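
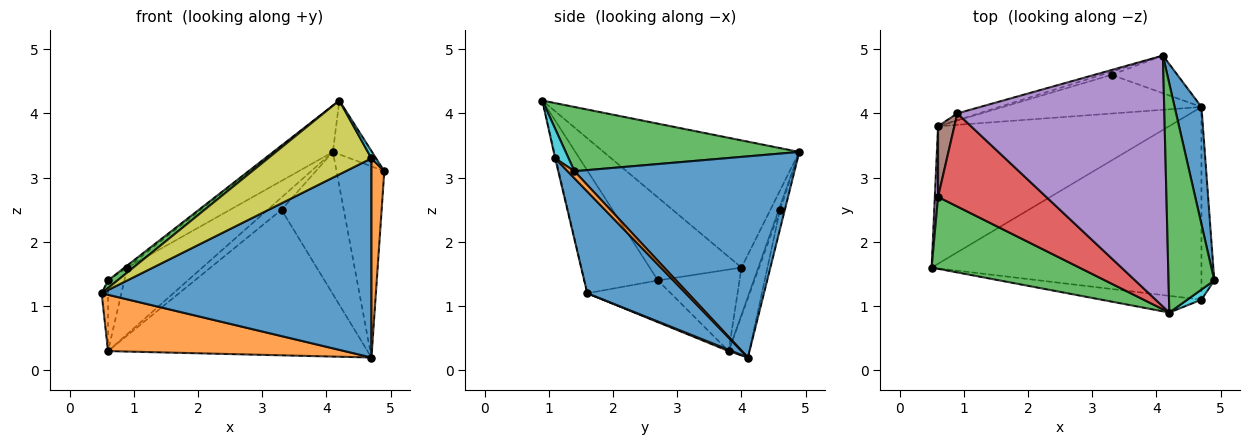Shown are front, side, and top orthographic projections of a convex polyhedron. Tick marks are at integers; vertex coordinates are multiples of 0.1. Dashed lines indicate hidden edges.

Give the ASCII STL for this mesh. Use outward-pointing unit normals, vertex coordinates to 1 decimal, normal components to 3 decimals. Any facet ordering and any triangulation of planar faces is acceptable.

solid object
 facet normal 0.969 0.210 0.129
  outer loop
   vertex 4.7 4.1 0.2
   vertex 4.1 4.9 3.4
   vertex 4.9 1.4 3.1
  endloop
 endfacet
 facet normal 0.005 -0.379 -0.925
  outer loop
   vertex 0.6 3.8 0.3
   vertex 4.7 4.1 0.2
   vertex 0.5 1.6 1.2
  endloop
 endfacet
 facet normal 0.807 0.135 0.575
  outer loop
   vertex 4.2 0.9 4.2
   vertex 4.9 1.4 3.1
   vertex 4.1 4.9 3.4
  endloop
 endfacet
 facet normal -0.217 0.971 -0.099
  outer loop
   vertex 0.9 4.0 1.6
   vertex 4.1 4.9 3.4
   vertex 0.6 3.8 0.3
  endloop
 endfacet
 facet normal -0.517 0.155 0.842
  outer loop
   vertex 0.9 4.0 1.6
   vertex 4.2 0.9 4.2
   vertex 4.1 4.9 3.4
  endloop
 endfacet
 facet normal -0.075 0.964 -0.255
  outer loop
   vertex 3.3 4.6 2.5
   vertex 4.1 4.9 3.4
   vertex 4.7 4.1 0.2
  endloop
 endfacet
 facet normal -0.086 0.966 -0.245
  outer loop
   vertex 3.3 4.6 2.5
   vertex 0.6 3.8 0.3
   vertex 4.1 4.9 3.4
  endloop
 endfacet
 facet normal -0.077 0.964 -0.256
  outer loop
   vertex 3.3 4.6 2.5
   vertex 4.7 4.1 0.2
   vertex 0.6 3.8 0.3
  endloop
 endfacet
 facet normal -0.006 -0.975 -0.220
  outer loop
   vertex 4.7 1.1 3.3
   vertex 4.2 0.9 4.2
   vertex 0.5 1.6 1.2
  endloop
 endfacet
 facet normal 0.861 -0.299 0.412
  outer loop
   vertex 4.7 1.1 3.3
   vertex 4.9 1.4 3.1
   vertex 4.2 0.9 4.2
  endloop
 endfacet
 facet normal 0.254 -0.695 -0.673
  outer loop
   vertex 4.7 1.1 3.3
   vertex 0.5 1.6 1.2
   vertex 4.7 4.1 0.2
  endloop
 endfacet
 facet normal 0.357 -0.671 -0.650
  outer loop
   vertex 4.7 1.1 3.3
   vertex 4.7 4.1 0.2
   vertex 4.9 1.4 3.1
  endloop
 endfacet
 facet normal -0.637 -0.081 0.767
  outer loop
   vertex 0.6 2.7 1.4
   vertex 0.5 1.6 1.2
   vertex 4.2 0.9 4.2
  endloop
 endfacet
 facet normal -0.608 0.018 0.794
  outer loop
   vertex 0.6 2.7 1.4
   vertex 4.2 0.9 4.2
   vertex 0.9 4.0 1.6
  endloop
 endfacet
 facet normal -0.994 0.076 0.076
  outer loop
   vertex 0.6 2.7 1.4
   vertex 0.6 3.8 0.3
   vertex 0.5 1.6 1.2
  endloop
 endfacet
 facet normal -0.962 0.192 0.192
  outer loop
   vertex 0.6 2.7 1.4
   vertex 0.9 4.0 1.6
   vertex 0.6 3.8 0.3
  endloop
 endfacet
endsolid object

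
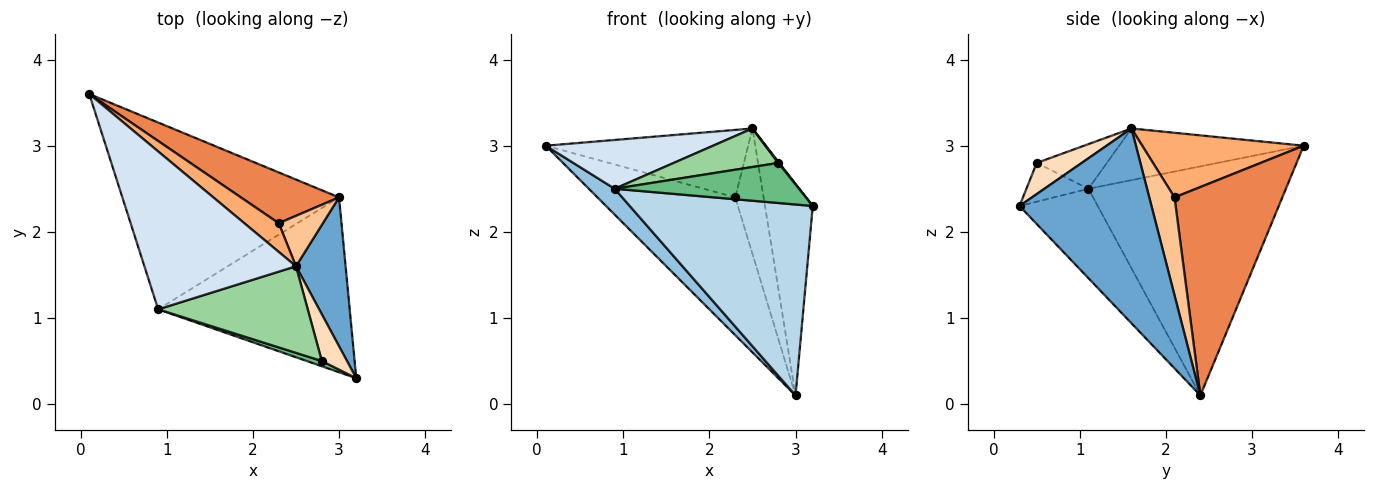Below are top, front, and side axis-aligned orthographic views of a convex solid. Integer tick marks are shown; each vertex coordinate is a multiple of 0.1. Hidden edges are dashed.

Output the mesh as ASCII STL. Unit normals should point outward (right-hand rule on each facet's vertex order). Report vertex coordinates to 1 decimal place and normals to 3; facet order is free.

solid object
 facet normal 0.914 0.331 0.233
  outer loop
   vertex 2.5 1.6 3.2
   vertex 3.2 0.3 2.3
   vertex 3.0 2.4 0.1
  endloop
 endfacet
 facet normal -0.723 -0.095 -0.684
  outer loop
   vertex 0.9 1.1 2.5
   vertex 0.1 3.6 3.0
   vertex 3.0 2.4 0.1
  endloop
 endfacet
 facet normal -0.301 -0.703 -0.644
  outer loop
   vertex 0.9 1.1 2.5
   vertex 3.0 2.4 0.1
   vertex 3.2 0.3 2.3
  endloop
 endfacet
 facet normal -0.310 -0.281 0.908
  outer loop
   vertex 0.9 1.1 2.5
   vertex 2.5 1.6 3.2
   vertex 0.1 3.6 3.0
  endloop
 endfacet
 facet normal 0.592 0.756 0.279
  outer loop
   vertex 2.3 2.1 2.4
   vertex 3.0 2.4 0.1
   vertex 0.1 3.6 3.0
  endloop
 endfacet
 facet normal 0.592 0.742 0.316
  outer loop
   vertex 2.3 2.1 2.4
   vertex 0.1 3.6 3.0
   vertex 2.5 1.6 3.2
  endloop
 endfacet
 facet normal 0.638 0.715 0.287
  outer loop
   vertex 2.3 2.1 2.4
   vertex 2.5 1.6 3.2
   vertex 3.0 2.4 0.1
  endloop
 endfacet
 facet normal 0.778 -0.017 0.629
  outer loop
   vertex 2.8 0.5 2.8
   vertex 3.2 0.3 2.3
   vertex 2.5 1.6 3.2
  endloop
 endfacet
 facet normal -0.316 -0.941 0.123
  outer loop
   vertex 2.8 0.5 2.8
   vertex 0.9 1.1 2.5
   vertex 3.2 0.3 2.3
  endloop
 endfacet
 facet normal -0.263 -0.392 0.881
  outer loop
   vertex 2.8 0.5 2.8
   vertex 2.5 1.6 3.2
   vertex 0.9 1.1 2.5
  endloop
 endfacet
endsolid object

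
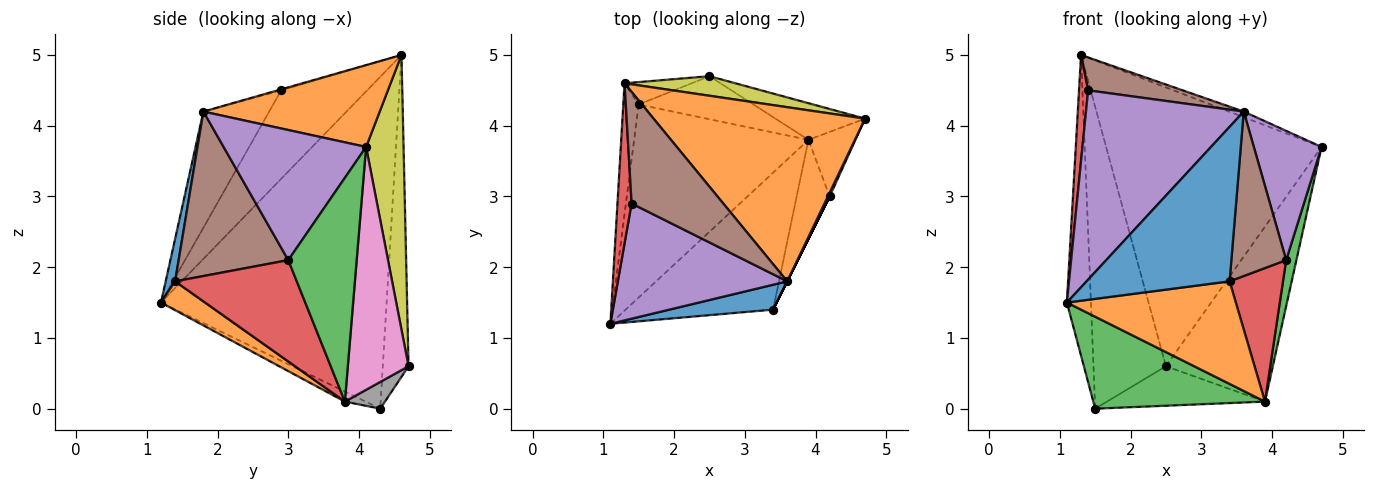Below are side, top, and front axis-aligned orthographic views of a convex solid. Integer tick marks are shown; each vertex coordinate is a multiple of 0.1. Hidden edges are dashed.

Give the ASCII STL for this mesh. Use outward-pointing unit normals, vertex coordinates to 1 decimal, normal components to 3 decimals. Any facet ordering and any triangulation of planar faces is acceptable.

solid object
 facet normal -0.993 0.106 -0.046
  outer loop
   vertex 1.5 4.3 0.0
   vertex 1.1 1.2 1.5
   vertex 1.3 4.6 5.0
  endloop
 endfacet
 facet normal 0.361 0.030 0.932
  outer loop
   vertex 3.6 1.8 4.2
   vertex 4.7 4.1 3.7
   vertex 1.3 4.6 5.0
  endloop
 endfacet
 facet normal -0.052 -0.430 -0.902
  outer loop
   vertex 3.9 3.8 0.1
   vertex 1.1 1.2 1.5
   vertex 1.5 4.3 0.0
  endloop
 endfacet
 facet normal -0.982 -0.104 0.157
  outer loop
   vertex 1.4 2.9 4.5
   vertex 1.3 4.6 5.0
   vertex 1.1 1.2 1.5
  endloop
 endfacet
 facet normal -0.336 -0.805 0.490
  outer loop
   vertex 1.4 2.9 4.5
   vertex 1.1 1.2 1.5
   vertex 3.6 1.8 4.2
  endloop
 endfacet
 facet normal -0.011 -0.283 0.959
  outer loop
   vertex 1.4 2.9 4.5
   vertex 3.6 1.8 4.2
   vertex 1.3 4.6 5.0
  endloop
 endfacet
 facet normal 0.486 0.855 -0.179
  outer loop
   vertex 2.5 4.7 0.6
   vertex 4.7 4.1 3.7
   vertex 3.9 3.8 0.1
  endloop
 endfacet
 facet normal 0.169 0.666 -0.726
  outer loop
   vertex 2.5 4.7 0.6
   vertex 3.9 3.8 0.1
   vertex 1.5 4.3 0.0
  endloop
 endfacet
 facet normal 0.171 0.983 0.069
  outer loop
   vertex 2.5 4.7 0.6
   vertex 1.3 4.6 5.0
   vertex 4.7 4.1 3.7
  endloop
 endfacet
 facet normal -0.334 0.940 -0.070
  outer loop
   vertex 2.5 4.7 0.6
   vertex 1.5 4.3 0.0
   vertex 1.3 4.6 5.0
  endloop
 endfacet
 facet normal 0.065 -0.985 0.159
  outer loop
   vertex 3.4 1.4 1.8
   vertex 3.6 1.8 4.2
   vertex 1.1 1.2 1.5
  endloop
 endfacet
 facet normal 0.155 -0.592 -0.791
  outer loop
   vertex 3.4 1.4 1.8
   vertex 1.1 1.2 1.5
   vertex 3.9 3.8 0.1
  endloop
 endfacet
 facet normal 0.968 -0.145 -0.203
  outer loop
   vertex 4.2 3.0 2.1
   vertex 3.9 3.8 0.1
   vertex 4.7 4.1 3.7
  endloop
 endfacet
 facet normal 0.878 -0.385 -0.286
  outer loop
   vertex 4.2 3.0 2.1
   vertex 3.4 1.4 1.8
   vertex 3.9 3.8 0.1
  endloop
 endfacet
 facet normal 0.903 -0.429 0.013
  outer loop
   vertex 4.2 3.0 2.1
   vertex 4.7 4.1 3.7
   vertex 3.6 1.8 4.2
  endloop
 endfacet
 facet normal 0.894 -0.447 0.000
  outer loop
   vertex 4.2 3.0 2.1
   vertex 3.6 1.8 4.2
   vertex 3.4 1.4 1.8
  endloop
 endfacet
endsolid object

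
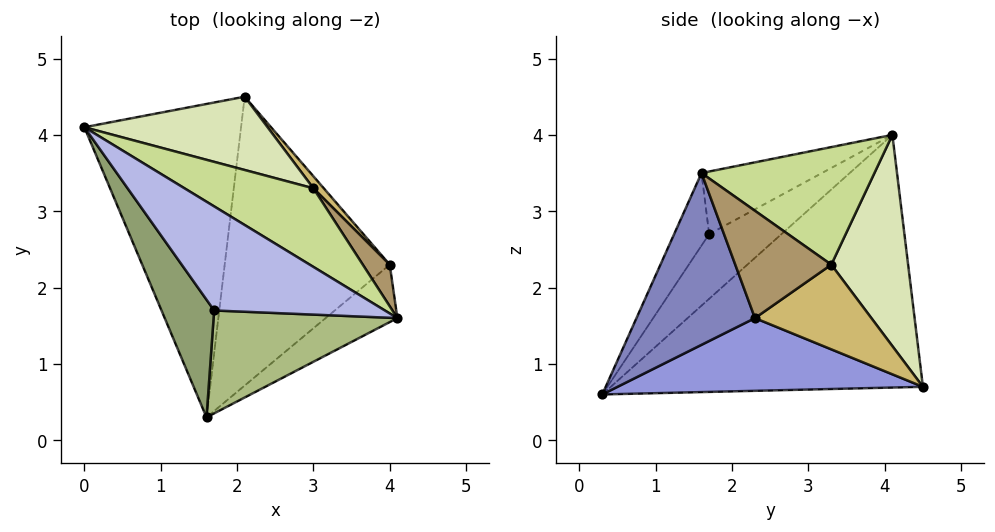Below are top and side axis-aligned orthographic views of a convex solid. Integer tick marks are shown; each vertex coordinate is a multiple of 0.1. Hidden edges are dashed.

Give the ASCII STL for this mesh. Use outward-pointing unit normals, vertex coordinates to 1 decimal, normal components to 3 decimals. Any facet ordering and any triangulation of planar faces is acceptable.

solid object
 facet normal -0.844 0.113 -0.524
  outer loop
   vertex 2.1 4.5 0.7
   vertex 1.6 0.3 0.6
   vertex 0.0 4.1 4.0
  endloop
 endfacet
 facet normal 0.681 -0.675 -0.284
  outer loop
   vertex 4.0 2.3 1.6
   vertex 4.1 1.6 3.5
   vertex 1.6 0.3 0.6
  endloop
 endfacet
 facet normal 0.403 -0.026 -0.915
  outer loop
   vertex 4.0 2.3 1.6
   vertex 1.6 0.3 0.6
   vertex 2.1 4.5 0.7
  endloop
 endfacet
 facet normal -0.275 -0.601 0.750
  outer loop
   vertex 1.7 1.7 2.7
   vertex 4.1 1.6 3.5
   vertex 0.0 4.1 4.0
  endloop
 endfacet
 facet normal -0.579 -0.665 0.471
  outer loop
   vertex 1.7 1.7 2.7
   vertex 0.0 4.1 4.0
   vertex 1.6 0.3 0.6
  endloop
 endfacet
 facet normal -0.217 -0.808 0.549
  outer loop
   vertex 1.7 1.7 2.7
   vertex 1.6 0.3 0.6
   vertex 4.1 1.6 3.5
  endloop
 endfacet
 facet normal 0.487 0.692 0.534
  outer loop
   vertex 3.0 3.3 2.3
   vertex 0.0 4.1 4.0
   vertex 4.1 1.6 3.5
  endloop
 endfacet
 facet normal 0.431 0.821 0.374
  outer loop
   vertex 3.0 3.3 2.3
   vertex 2.1 4.5 0.7
   vertex 0.0 4.1 4.0
  endloop
 endfacet
 facet normal 0.758 0.624 0.190
  outer loop
   vertex 3.0 3.3 2.3
   vertex 4.1 1.6 3.5
   vertex 4.0 2.3 1.6
  endloop
 endfacet
 facet normal 0.735 0.672 0.090
  outer loop
   vertex 3.0 3.3 2.3
   vertex 4.0 2.3 1.6
   vertex 2.1 4.5 0.7
  endloop
 endfacet
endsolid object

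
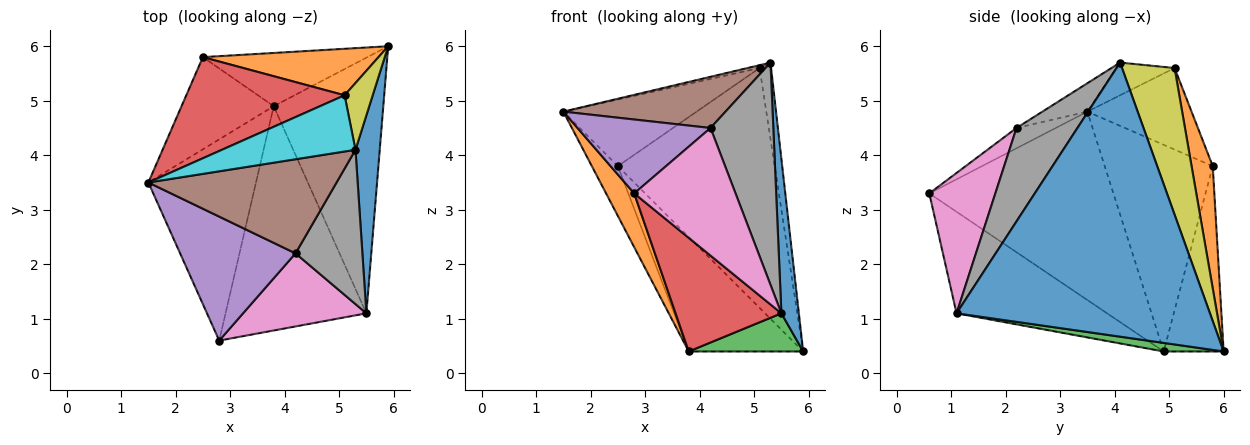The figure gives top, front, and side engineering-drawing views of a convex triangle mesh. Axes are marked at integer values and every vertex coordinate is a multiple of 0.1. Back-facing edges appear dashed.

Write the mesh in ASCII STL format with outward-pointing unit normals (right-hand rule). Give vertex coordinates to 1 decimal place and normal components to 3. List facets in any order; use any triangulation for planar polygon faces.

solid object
 facet normal 0.994 -0.069 0.088
  outer loop
   vertex 5.5 1.1 1.1
   vertex 5.9 6.0 0.4
   vertex 5.3 4.1 5.7
  endloop
 endfacet
 facet normal -0.861 -0.131 -0.492
  outer loop
   vertex 3.8 4.9 0.4
   vertex 2.8 0.6 3.3
   vertex 1.5 3.5 4.8
  endloop
 endfacet
 facet normal 0.077 -0.147 -0.986
  outer loop
   vertex 3.8 4.9 0.4
   vertex 5.9 6.0 0.4
   vertex 5.5 1.1 1.1
  endloop
 endfacet
 facet normal -0.541 -0.380 -0.750
  outer loop
   vertex 3.8 4.9 0.4
   vertex 5.5 1.1 1.1
   vertex 2.8 0.6 3.3
  endloop
 endfacet
 facet normal -0.149 -0.506 0.849
  outer loop
   vertex 4.2 2.2 4.5
   vertex 1.5 3.5 4.8
   vertex 2.8 0.6 3.3
  endloop
 endfacet
 facet normal -0.131 -0.474 0.871
  outer loop
   vertex 4.2 2.2 4.5
   vertex 5.3 4.1 5.7
   vertex 1.5 3.5 4.8
  endloop
 endfacet
 facet normal 0.492 -0.755 0.433
  outer loop
   vertex 4.2 2.2 4.5
   vertex 2.8 0.6 3.3
   vertex 5.5 1.1 1.1
  endloop
 endfacet
 facet normal 0.623 -0.642 0.446
  outer loop
   vertex 4.2 2.2 4.5
   vertex 5.5 1.1 1.1
   vertex 5.3 4.1 5.7
  endloop
 endfacet
 facet normal 0.960 0.210 0.184
  outer loop
   vertex 5.1 5.1 5.6
   vertex 5.3 4.1 5.7
   vertex 5.9 6.0 0.4
  endloop
 endfacet
 facet normal -0.238 0.049 0.970
  outer loop
   vertex 5.1 5.1 5.6
   vertex 1.5 3.5 4.8
   vertex 5.3 4.1 5.7
  endloop
 endfacet
 facet normal -0.429 0.819 -0.381
  outer loop
   vertex 2.5 5.8 3.8
   vertex 5.9 6.0 0.4
   vertex 3.8 4.9 0.4
  endloop
 endfacet
 facet normal 0.131 0.973 0.189
  outer loop
   vertex 2.5 5.8 3.8
   vertex 5.1 5.1 5.6
   vertex 5.9 6.0 0.4
  endloop
 endfacet
 facet normal -0.892 0.215 -0.398
  outer loop
   vertex 2.5 5.8 3.8
   vertex 3.8 4.9 0.4
   vertex 1.5 3.5 4.8
  endloop
 endfacet
 facet normal -0.395 0.505 0.767
  outer loop
   vertex 2.5 5.8 3.8
   vertex 1.5 3.5 4.8
   vertex 5.1 5.1 5.6
  endloop
 endfacet
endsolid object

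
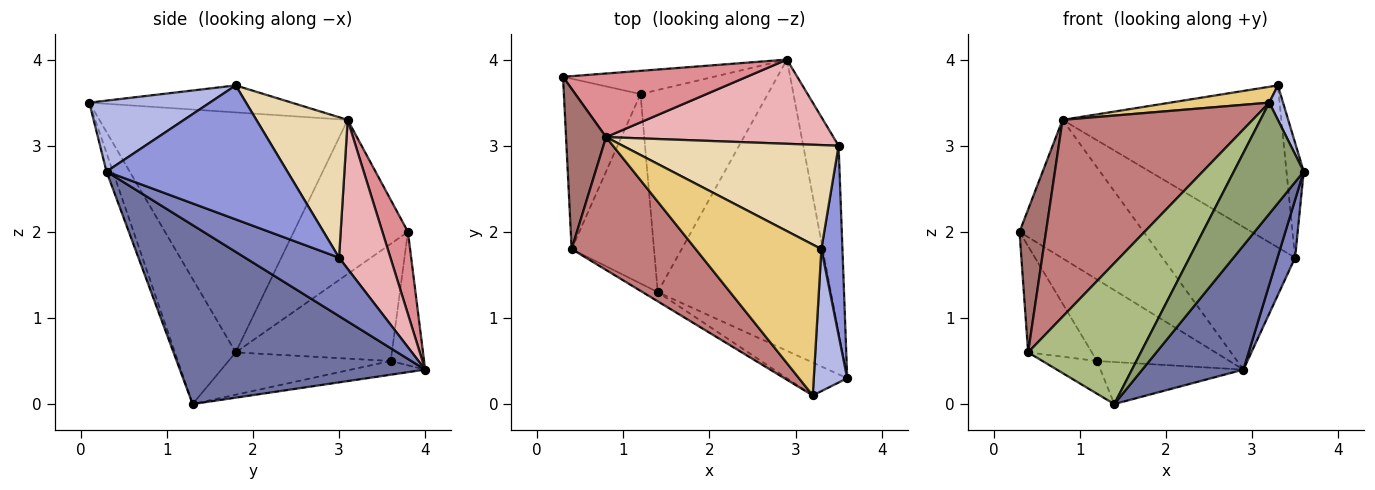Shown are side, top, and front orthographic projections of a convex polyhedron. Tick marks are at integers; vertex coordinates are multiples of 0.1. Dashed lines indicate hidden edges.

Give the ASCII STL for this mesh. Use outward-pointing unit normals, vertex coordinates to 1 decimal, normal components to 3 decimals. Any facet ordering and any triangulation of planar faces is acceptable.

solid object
 facet normal 0.689 -0.284 -0.667
  outer loop
   vertex 1.4 1.3 0.0
   vertex 2.9 4.0 0.4
   vertex 3.6 0.3 2.7
  endloop
 endfacet
 facet normal 0.845 -0.158 -0.511
  outer loop
   vertex 3.5 3.0 1.7
   vertex 3.6 0.3 2.7
   vertex 2.9 4.0 0.4
  endloop
 endfacet
 facet normal 0.984 0.094 0.155
  outer loop
   vertex 3.5 3.0 1.7
   vertex 3.3 1.8 3.7
   vertex 3.6 0.3 2.7
  endloop
 endfacet
 facet normal 0.900 -0.103 0.424
  outer loop
   vertex 3.2 0.1 3.5
   vertex 3.6 0.3 2.7
   vertex 3.3 1.8 3.7
  endloop
 endfacet
 facet normal -0.087 -0.955 -0.283
  outer loop
   vertex 3.2 0.1 3.5
   vertex 1.4 1.3 0.0
   vertex 3.6 0.3 2.7
  endloop
 endfacet
 facet normal -0.474 -0.879 -0.058
  outer loop
   vertex 3.2 0.1 3.5
   vertex 0.4 1.8 0.6
   vertex 1.4 1.3 0.0
  endloop
 endfacet
 facet normal -0.105 0.203 -0.974
  outer loop
   vertex 1.2 3.6 0.5
   vertex 2.9 4.0 0.4
   vertex 1.4 1.3 0.0
  endloop
 endfacet
 facet normal -0.452 0.152 -0.879
  outer loop
   vertex 1.2 3.6 0.5
   vertex 1.4 1.3 0.0
   vertex 0.4 1.8 0.6
  endloop
 endfacet
 facet normal -0.236 0.935 -0.266
  outer loop
   vertex 1.2 3.6 0.5
   vertex 0.3 3.8 2.0
   vertex 2.9 4.0 0.4
  endloop
 endfacet
 facet normal -0.792 0.323 -0.518
  outer loop
   vertex 1.2 3.6 0.5
   vertex 0.4 1.8 0.6
   vertex 0.3 3.8 2.0
  endloop
 endfacet
 facet normal -0.209 -0.102 0.973
  outer loop
   vertex 0.8 3.1 3.3
   vertex 3.2 0.1 3.5
   vertex 3.3 1.8 3.7
  endloop
 endfacet
 facet normal 0.331 0.794 0.510
  outer loop
   vertex 0.8 3.1 3.3
   vertex 3.3 1.8 3.7
   vertex 3.5 3.0 1.7
  endloop
 endfacet
 facet normal -0.944 -0.219 0.245
  outer loop
   vertex 0.8 3.1 3.3
   vertex 0.3 3.8 2.0
   vertex 0.4 1.8 0.6
  endloop
 endfacet
 facet normal -0.735 -0.562 0.380
  outer loop
   vertex 0.8 3.1 3.3
   vertex 0.4 1.8 0.6
   vertex 3.2 0.1 3.5
  endloop
 endfacet
 facet normal 0.184 0.893 0.410
  outer loop
   vertex 0.8 3.1 3.3
   vertex 2.9 4.0 0.4
   vertex 0.3 3.8 2.0
  endloop
 endfacet
 facet normal 0.316 0.817 0.482
  outer loop
   vertex 0.8 3.1 3.3
   vertex 3.5 3.0 1.7
   vertex 2.9 4.0 0.4
  endloop
 endfacet
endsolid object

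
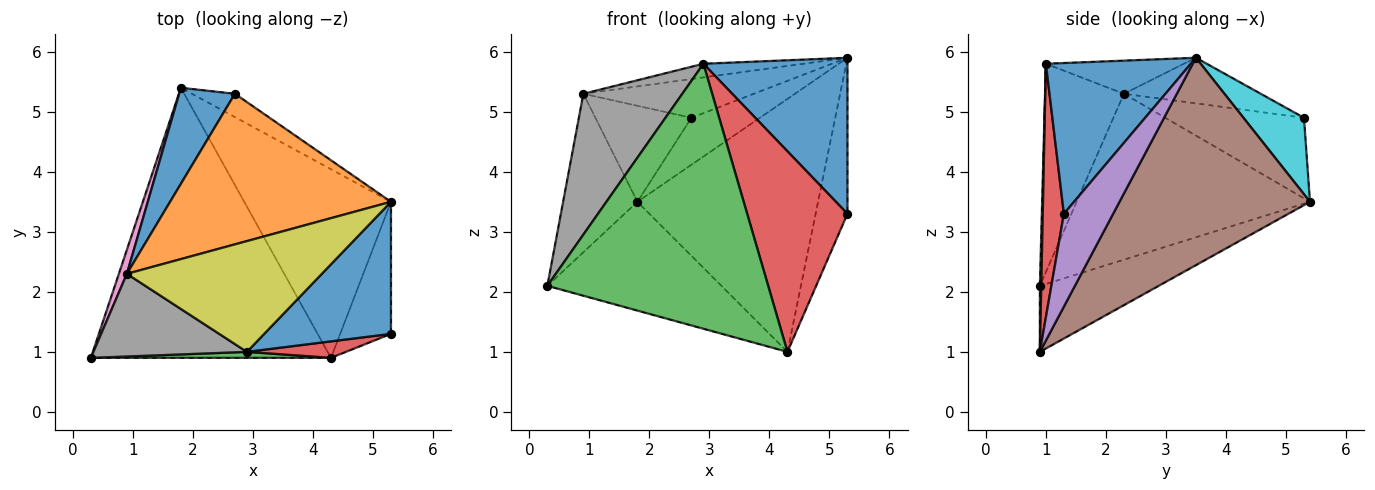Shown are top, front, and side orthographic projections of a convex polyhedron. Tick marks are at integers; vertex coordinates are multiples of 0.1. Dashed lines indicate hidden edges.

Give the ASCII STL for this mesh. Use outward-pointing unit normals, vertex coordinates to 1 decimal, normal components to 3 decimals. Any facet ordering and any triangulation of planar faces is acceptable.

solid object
 facet normal 0.609 -0.605 0.512
  outer loop
   vertex 2.9 1.0 5.8
   vertex 5.3 1.3 3.3
   vertex 5.3 3.5 5.9
  endloop
 endfacet
 facet normal -0.247 0.362 -0.899
  outer loop
   vertex 4.3 0.9 1.0
   vertex 0.3 0.9 2.1
   vertex 1.8 5.4 3.5
  endloop
 endfacet
 facet normal 0.006 -1.000 0.023
  outer loop
   vertex 4.3 0.9 1.0
   vertex 2.9 1.0 5.8
   vertex 0.3 0.9 2.1
  endloop
 endfacet
 facet normal 0.206 -0.975 0.080
  outer loop
   vertex 4.3 0.9 1.0
   vertex 5.3 1.3 3.3
   vertex 2.9 1.0 5.8
  endloop
 endfacet
 facet normal 0.763 0.493 -0.418
  outer loop
   vertex 4.3 0.9 1.0
   vertex 5.3 3.5 5.9
   vertex 5.3 1.3 3.3
  endloop
 endfacet
 facet normal 0.645 0.612 -0.457
  outer loop
   vertex 4.3 0.9 1.0
   vertex 1.8 5.4 3.5
   vertex 5.3 3.5 5.9
  endloop
 endfacet
 facet normal -0.952 0.303 0.046
  outer loop
   vertex 0.9 2.3 5.3
   vertex 1.8 5.4 3.5
   vertex 0.3 0.9 2.1
  endloop
 endfacet
 facet normal -0.566 -0.711 0.417
  outer loop
   vertex 0.9 2.3 5.3
   vertex 0.3 0.9 2.1
   vertex 2.9 1.0 5.8
  endloop
 endfacet
 facet normal -0.166 0.121 0.979
  outer loop
   vertex 0.9 2.3 5.3
   vertex 2.9 1.0 5.8
   vertex 5.3 3.5 5.9
  endloop
 endfacet
 facet normal 0.620 0.702 -0.349
  outer loop
   vertex 2.7 5.3 4.9
   vertex 5.3 3.5 5.9
   vertex 1.8 5.4 3.5
  endloop
 endfacet
 facet normal -0.715 0.495 0.495
  outer loop
   vertex 2.7 5.3 4.9
   vertex 1.8 5.4 3.5
   vertex 0.9 2.3 5.3
  endloop
 endfacet
 facet normal -0.196 0.244 0.950
  outer loop
   vertex 2.7 5.3 4.9
   vertex 0.9 2.3 5.3
   vertex 5.3 3.5 5.9
  endloop
 endfacet
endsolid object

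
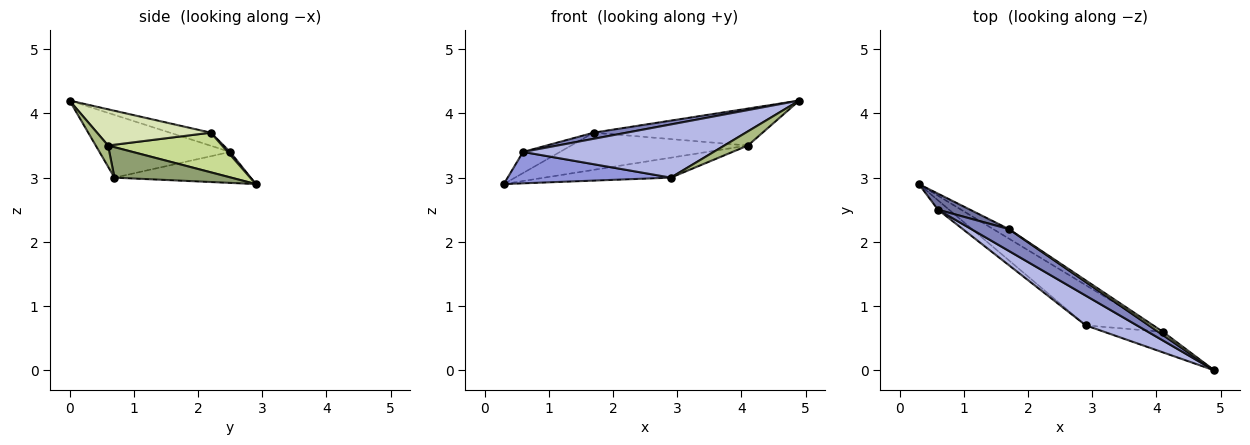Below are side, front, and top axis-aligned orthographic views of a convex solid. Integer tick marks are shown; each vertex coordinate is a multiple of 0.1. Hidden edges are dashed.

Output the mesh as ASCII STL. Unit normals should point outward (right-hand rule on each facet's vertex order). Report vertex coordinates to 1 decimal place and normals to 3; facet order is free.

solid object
 facet normal 0.052 0.795 0.605
  outer loop
   vertex 1.7 2.2 3.7
   vertex 0.3 2.9 2.9
   vertex 0.6 2.5 3.4
  endloop
 endfacet
 facet normal -0.319 -0.256 0.913
  outer loop
   vertex 1.7 2.2 3.7
   vertex 0.6 2.5 3.4
   vertex 4.9 0.0 4.2
  endloop
 endfacet
 facet normal -0.625 -0.748 -0.224
  outer loop
   vertex 2.9 0.7 3.0
   vertex 0.6 2.5 3.4
   vertex 0.3 2.9 2.9
  endloop
 endfacet
 facet normal -0.513 -0.749 0.419
  outer loop
   vertex 2.9 0.7 3.0
   vertex 4.9 0.0 4.2
   vertex 0.6 2.5 3.4
  endloop
 endfacet
 facet normal 0.380 0.411 -0.829
  outer loop
   vertex 4.1 0.6 3.5
   vertex 2.9 0.7 3.0
   vertex 0.3 2.9 2.9
  endloop
 endfacet
 facet normal 0.284 -0.543 -0.790
  outer loop
   vertex 4.1 0.6 3.5
   vertex 4.9 0.0 4.2
   vertex 2.9 0.7 3.0
  endloop
 endfacet
 facet normal 0.530 0.822 -0.209
  outer loop
   vertex 4.1 0.6 3.5
   vertex 0.3 2.9 2.9
   vertex 1.7 2.2 3.7
  endloop
 endfacet
 facet normal 0.557 0.827 0.072
  outer loop
   vertex 4.1 0.6 3.5
   vertex 1.7 2.2 3.7
   vertex 4.9 0.0 4.2
  endloop
 endfacet
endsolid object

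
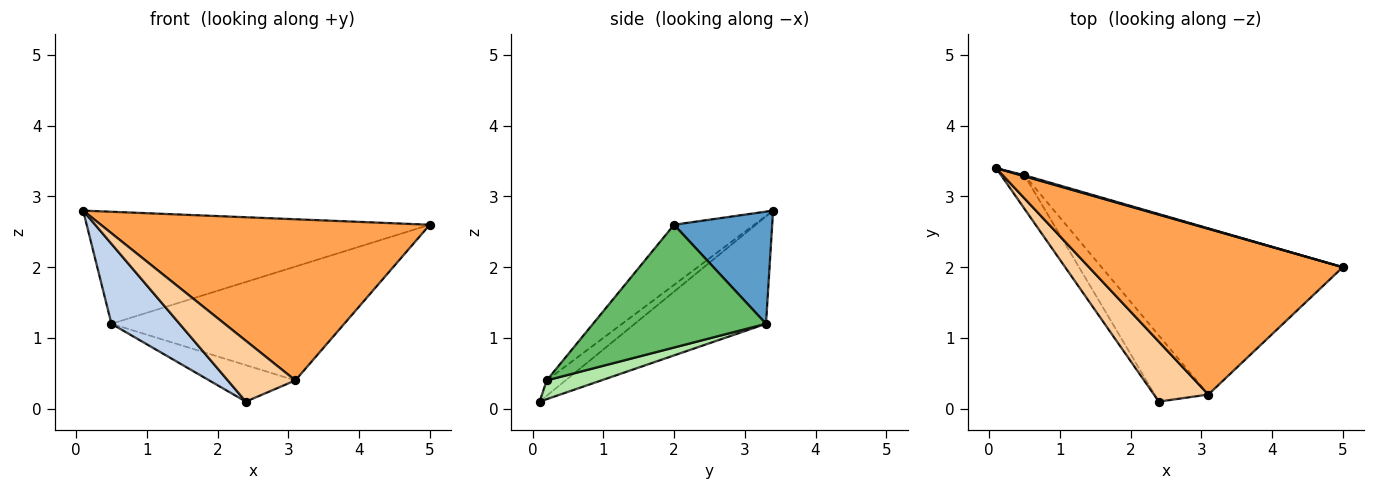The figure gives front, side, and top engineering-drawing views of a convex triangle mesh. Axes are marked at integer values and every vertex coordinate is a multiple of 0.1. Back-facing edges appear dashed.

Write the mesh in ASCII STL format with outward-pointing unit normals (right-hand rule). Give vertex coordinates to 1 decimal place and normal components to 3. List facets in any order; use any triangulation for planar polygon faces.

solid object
 facet normal 0.275 0.961 0.009
  outer loop
   vertex 0.5 3.3 1.2
   vertex 0.1 3.4 2.8
   vertex 5.0 2.0 2.6
  endloop
 endfacet
 facet normal -0.871 -0.452 -0.190
  outer loop
   vertex 0.5 3.3 1.2
   vertex 2.4 0.1 0.1
   vertex 0.1 3.4 2.8
  endloop
 endfacet
 facet normal -0.167 -0.687 0.707
  outer loop
   vertex 3.1 0.2 0.4
   vertex 5.0 2.0 2.6
   vertex 0.1 3.4 2.8
  endloop
 endfacet
 facet normal -0.195 -0.699 0.688
  outer loop
   vertex 3.1 0.2 0.4
   vertex 0.1 3.4 2.8
   vertex 2.4 0.1 0.1
  endloop
 endfacet
 facet normal 0.387 0.521 -0.761
  outer loop
   vertex 3.1 0.2 0.4
   vertex 0.5 3.3 1.2
   vertex 5.0 2.0 2.6
  endloop
 endfacet
 facet normal 0.293 0.462 -0.837
  outer loop
   vertex 3.1 0.2 0.4
   vertex 2.4 0.1 0.1
   vertex 0.5 3.3 1.2
  endloop
 endfacet
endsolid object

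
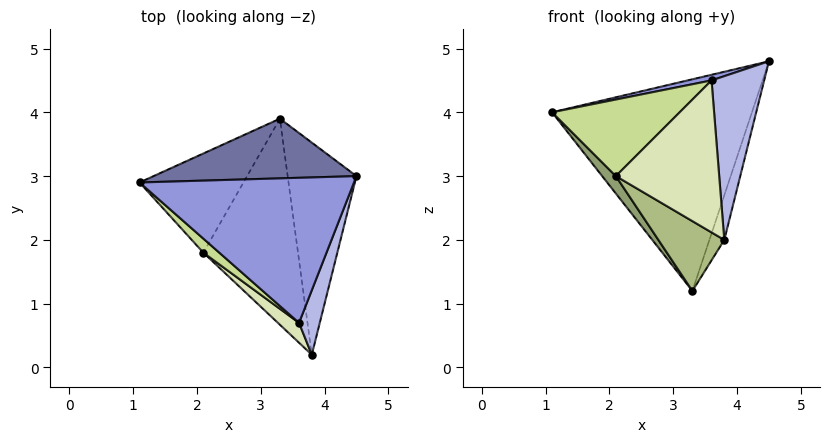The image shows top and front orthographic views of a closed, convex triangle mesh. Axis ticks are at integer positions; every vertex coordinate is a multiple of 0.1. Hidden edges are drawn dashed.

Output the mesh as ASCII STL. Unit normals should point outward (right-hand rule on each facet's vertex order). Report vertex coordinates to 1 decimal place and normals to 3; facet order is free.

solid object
 facet normal -0.092 0.958 0.270
  outer loop
   vertex 3.3 3.9 1.2
   vertex 1.1 2.9 4.0
   vertex 4.5 3.0 4.8
  endloop
 endfacet
 facet normal 0.951 0.063 -0.301
  outer loop
   vertex 3.3 3.9 1.2
   vertex 4.5 3.0 4.8
   vertex 3.8 0.2 2.0
  endloop
 endfacet
 facet normal -0.228 -0.038 0.973
  outer loop
   vertex 3.6 0.7 4.5
   vertex 4.5 3.0 4.8
   vertex 1.1 2.9 4.0
  endloop
 endfacet
 facet normal 0.914 -0.377 0.149
  outer loop
   vertex 3.6 0.7 4.5
   vertex 3.8 0.2 2.0
   vertex 4.5 3.0 4.8
  endloop
 endfacet
 facet normal -0.762 -0.112 -0.638
  outer loop
   vertex 2.1 1.8 3.0
   vertex 1.1 2.9 4.0
   vertex 3.3 3.9 1.2
  endloop
 endfacet
 facet normal -0.652 -0.243 -0.718
  outer loop
   vertex 2.1 1.8 3.0
   vertex 3.3 3.9 1.2
   vertex 3.8 0.2 2.0
  endloop
 endfacet
 facet normal -0.670 -0.731 0.134
  outer loop
   vertex 2.1 1.8 3.0
   vertex 3.6 0.7 4.5
   vertex 1.1 2.9 4.0
  endloop
 endfacet
 facet normal -0.651 -0.753 0.099
  outer loop
   vertex 2.1 1.8 3.0
   vertex 3.8 0.2 2.0
   vertex 3.6 0.7 4.5
  endloop
 endfacet
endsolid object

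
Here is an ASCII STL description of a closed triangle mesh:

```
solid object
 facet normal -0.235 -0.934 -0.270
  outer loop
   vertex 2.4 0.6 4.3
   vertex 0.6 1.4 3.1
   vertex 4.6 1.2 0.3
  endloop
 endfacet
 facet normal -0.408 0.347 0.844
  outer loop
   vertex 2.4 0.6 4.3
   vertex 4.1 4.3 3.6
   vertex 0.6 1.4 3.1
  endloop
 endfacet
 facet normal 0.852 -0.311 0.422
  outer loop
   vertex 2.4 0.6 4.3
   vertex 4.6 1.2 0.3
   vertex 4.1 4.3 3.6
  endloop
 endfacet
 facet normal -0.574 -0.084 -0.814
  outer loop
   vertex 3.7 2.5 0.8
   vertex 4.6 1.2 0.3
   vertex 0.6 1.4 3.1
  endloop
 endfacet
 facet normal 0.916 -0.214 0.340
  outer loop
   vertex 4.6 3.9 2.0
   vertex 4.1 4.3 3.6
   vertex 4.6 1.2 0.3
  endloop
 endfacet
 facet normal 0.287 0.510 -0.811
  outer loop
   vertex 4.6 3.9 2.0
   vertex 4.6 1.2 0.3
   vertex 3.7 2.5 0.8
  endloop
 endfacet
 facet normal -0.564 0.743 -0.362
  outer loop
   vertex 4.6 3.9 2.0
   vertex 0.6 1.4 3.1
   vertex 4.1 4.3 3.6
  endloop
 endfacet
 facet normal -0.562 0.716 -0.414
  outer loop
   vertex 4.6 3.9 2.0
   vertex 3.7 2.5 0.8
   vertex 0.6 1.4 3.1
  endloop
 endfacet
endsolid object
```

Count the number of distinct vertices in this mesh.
6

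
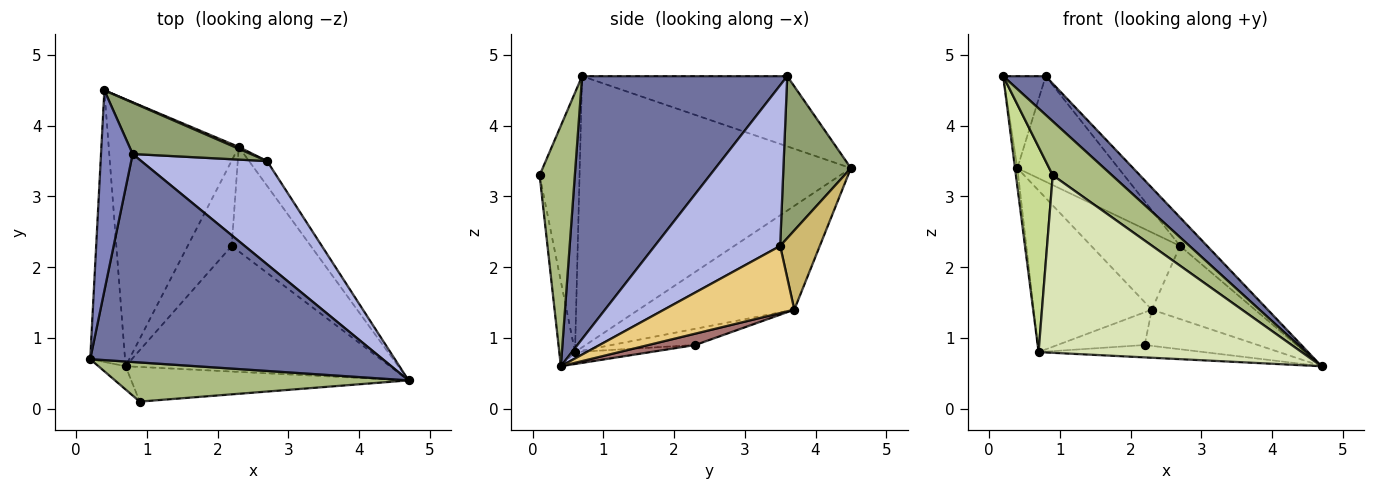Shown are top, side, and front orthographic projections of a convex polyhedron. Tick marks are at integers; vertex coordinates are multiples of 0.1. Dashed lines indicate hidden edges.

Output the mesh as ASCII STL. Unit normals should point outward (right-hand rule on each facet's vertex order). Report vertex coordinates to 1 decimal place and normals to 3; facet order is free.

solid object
 facet normal 0.662 -0.137 0.737
  outer loop
   vertex 0.8 3.6 4.7
   vertex 0.2 0.7 4.7
   vertex 4.7 0.4 0.6
  endloop
 endfacet
 facet normal -0.896 0.185 0.404
  outer loop
   vertex 0.8 3.6 4.7
   vertex 0.4 4.5 3.4
   vertex 0.2 0.7 4.7
  endloop
 endfacet
 facet normal -0.992 0.009 -0.127
  outer loop
   vertex 0.7 0.6 0.8
   vertex 0.2 0.7 4.7
   vertex 0.4 4.5 3.4
  endloop
 endfacet
 facet normal 0.776 0.168 0.608
  outer loop
   vertex 2.7 3.5 2.3
   vertex 0.8 3.6 4.7
   vertex 4.7 0.4 0.6
  endloop
 endfacet
 facet normal 0.515 0.771 0.375
  outer loop
   vertex 2.7 3.5 2.3
   vertex 0.4 4.5 3.4
   vertex 0.8 3.6 4.7
  endloop
 endfacet
 facet normal 0.434 -0.729 0.529
  outer loop
   vertex 0.9 0.1 3.3
   vertex 4.7 0.4 0.6
   vertex 0.2 0.7 4.7
  endloop
 endfacet
 facet normal -0.733 -0.676 -0.077
  outer loop
   vertex 0.9 0.1 3.3
   vertex 0.2 0.7 4.7
   vertex 0.7 0.6 0.8
  endloop
 endfacet
 facet normal -0.059 -0.980 -0.191
  outer loop
   vertex 0.9 0.1 3.3
   vertex 0.7 0.6 0.8
   vertex 4.7 0.4 0.6
  endloop
 endfacet
 facet normal -0.564 0.428 -0.707
  outer loop
   vertex 2.3 3.7 1.4
   vertex 0.7 0.6 0.8
   vertex 0.4 4.5 3.4
  endloop
 endfacet
 facet normal 0.407 0.913 0.022
  outer loop
   vertex 2.3 3.7 1.4
   vertex 0.4 4.5 3.4
   vertex 2.7 3.5 2.3
  endloop
 endfacet
 facet normal 0.767 0.608 -0.206
  outer loop
   vertex 2.3 3.7 1.4
   vertex 2.7 3.5 2.3
   vertex 4.7 0.4 0.6
  endloop
 endfacet
 facet normal -0.045 0.098 -0.994
  outer loop
   vertex 2.2 2.3 0.9
   vertex 4.7 0.4 0.6
   vertex 0.7 0.6 0.8
  endloop
 endfacet
 facet normal 0.134 0.325 -0.936
  outer loop
   vertex 2.2 2.3 0.9
   vertex 2.3 3.7 1.4
   vertex 4.7 0.4 0.6
  endloop
 endfacet
 facet normal -0.325 0.339 -0.883
  outer loop
   vertex 2.2 2.3 0.9
   vertex 0.7 0.6 0.8
   vertex 2.3 3.7 1.4
  endloop
 endfacet
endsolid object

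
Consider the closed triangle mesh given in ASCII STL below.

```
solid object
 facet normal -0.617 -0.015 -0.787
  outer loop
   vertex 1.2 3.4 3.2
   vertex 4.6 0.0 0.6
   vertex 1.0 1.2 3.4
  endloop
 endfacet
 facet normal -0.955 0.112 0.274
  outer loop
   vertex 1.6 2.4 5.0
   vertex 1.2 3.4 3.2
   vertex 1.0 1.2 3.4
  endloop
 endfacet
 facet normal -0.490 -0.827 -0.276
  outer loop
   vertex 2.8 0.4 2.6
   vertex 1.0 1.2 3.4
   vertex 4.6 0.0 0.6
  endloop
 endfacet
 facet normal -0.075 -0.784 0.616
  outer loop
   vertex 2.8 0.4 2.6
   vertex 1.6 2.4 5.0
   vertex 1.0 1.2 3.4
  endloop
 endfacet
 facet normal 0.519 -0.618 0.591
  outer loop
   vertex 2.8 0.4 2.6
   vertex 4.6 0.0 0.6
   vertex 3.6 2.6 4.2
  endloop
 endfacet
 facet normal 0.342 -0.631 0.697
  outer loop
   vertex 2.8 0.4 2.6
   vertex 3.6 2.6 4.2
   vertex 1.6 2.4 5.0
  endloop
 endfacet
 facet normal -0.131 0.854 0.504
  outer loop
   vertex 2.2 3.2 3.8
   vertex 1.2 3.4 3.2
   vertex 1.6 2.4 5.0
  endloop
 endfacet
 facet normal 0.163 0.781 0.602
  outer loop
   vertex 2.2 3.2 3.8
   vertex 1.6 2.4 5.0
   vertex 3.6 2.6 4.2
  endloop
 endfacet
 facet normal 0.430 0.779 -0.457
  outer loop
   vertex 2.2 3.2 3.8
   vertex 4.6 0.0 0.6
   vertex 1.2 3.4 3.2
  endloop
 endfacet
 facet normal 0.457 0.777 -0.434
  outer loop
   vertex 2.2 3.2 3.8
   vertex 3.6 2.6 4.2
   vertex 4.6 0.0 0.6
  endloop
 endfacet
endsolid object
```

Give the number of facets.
10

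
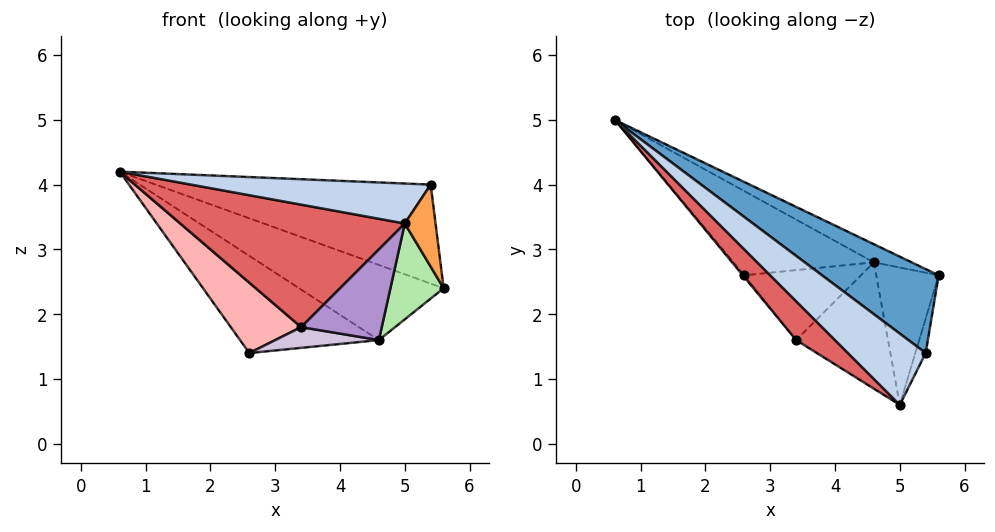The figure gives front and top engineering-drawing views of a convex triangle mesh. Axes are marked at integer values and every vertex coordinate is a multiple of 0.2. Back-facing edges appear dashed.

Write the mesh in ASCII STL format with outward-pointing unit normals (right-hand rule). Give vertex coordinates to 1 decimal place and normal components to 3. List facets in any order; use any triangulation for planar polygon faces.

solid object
 facet normal 0.514 0.654 0.555
  outer loop
   vertex 5.4 1.4 4.0
   vertex 5.6 2.6 2.4
   vertex 0.6 5.0 4.2
  endloop
 endfacet
 facet normal -0.314 -0.464 0.828
  outer loop
   vertex 5.4 1.4 4.0
   vertex 0.6 5.0 4.2
   vertex 5.0 0.6 3.4
  endloop
 endfacet
 facet normal 0.925 -0.351 -0.148
  outer loop
   vertex 5.4 1.4 4.0
   vertex 5.0 0.6 3.4
   vertex 5.6 2.6 2.4
  endloop
 endfacet
 facet normal 0.357 0.908 -0.219
  outer loop
   vertex 4.6 2.8 1.6
   vertex 0.6 5.0 4.2
   vertex 5.6 2.6 2.4
  endloop
 endfacet
 facet normal -0.010 0.756 -0.655
  outer loop
   vertex 4.6 2.8 1.6
   vertex 2.6 2.6 1.4
   vertex 0.6 5.0 4.2
  endloop
 endfacet
 facet normal 0.476 -0.503 -0.721
  outer loop
   vertex 4.6 2.8 1.6
   vertex 5.6 2.6 2.4
   vertex 5.0 0.6 3.4
  endloop
 endfacet
 facet normal -0.668 -0.709 0.225
  outer loop
   vertex 3.4 1.6 1.8
   vertex 5.0 0.6 3.4
   vertex 0.6 5.0 4.2
  endloop
 endfacet
 facet normal -0.778 -0.629 -0.017
  outer loop
   vertex 3.4 1.6 1.8
   vertex 0.6 5.0 4.2
   vertex 2.6 2.6 1.4
  endloop
 endfacet
 facet normal 0.409 -0.532 -0.741
  outer loop
   vertex 3.4 1.6 1.8
   vertex 4.6 2.8 1.6
   vertex 5.0 0.6 3.4
  endloop
 endfacet
 facet normal 0.123 -0.282 -0.951
  outer loop
   vertex 3.4 1.6 1.8
   vertex 2.6 2.6 1.4
   vertex 4.6 2.8 1.6
  endloop
 endfacet
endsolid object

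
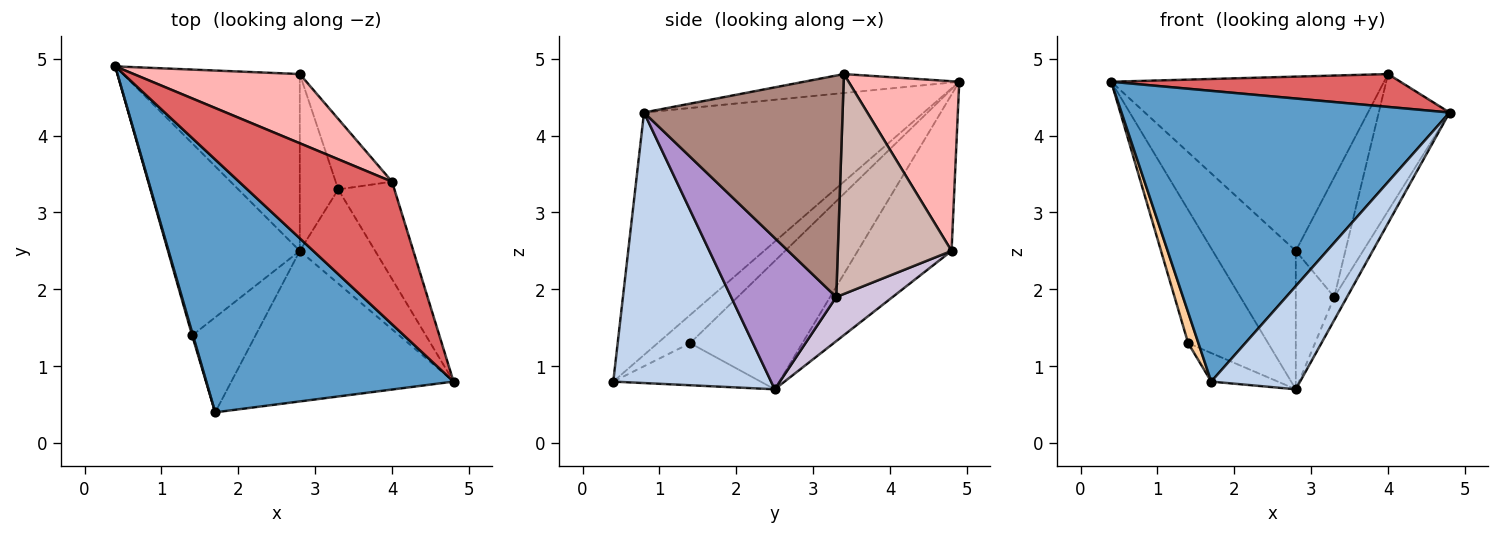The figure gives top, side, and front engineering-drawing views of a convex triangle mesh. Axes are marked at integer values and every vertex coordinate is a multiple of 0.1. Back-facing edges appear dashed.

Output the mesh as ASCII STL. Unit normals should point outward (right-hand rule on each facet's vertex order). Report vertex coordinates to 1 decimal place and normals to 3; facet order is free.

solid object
 facet normal -0.541 -0.635 0.552
  outer loop
   vertex 1.7 0.4 0.8
   vertex 4.8 0.8 4.3
   vertex 0.4 4.9 4.7
  endloop
 endfacet
 facet normal 0.709 -0.399 -0.582
  outer loop
   vertex 2.8 2.5 0.7
   vertex 4.8 0.8 4.3
   vertex 1.7 0.4 0.8
  endloop
 endfacet
 facet normal -0.571 0.506 -0.646
  outer loop
   vertex 2.8 4.8 2.5
   vertex 2.8 2.5 0.7
   vertex 0.4 4.9 4.7
  endloop
 endfacet
 facet normal -0.953 -0.300 0.029
  outer loop
   vertex 1.4 1.4 1.3
   vertex 1.7 0.4 0.8
   vertex 0.4 4.9 4.7
  endloop
 endfacet
 facet normal -0.625 0.445 -0.642
  outer loop
   vertex 1.4 1.4 1.3
   vertex 0.4 4.9 4.7
   vertex 2.8 2.5 0.7
  endloop
 endfacet
 facet normal -0.537 0.243 -0.808
  outer loop
   vertex 1.4 1.4 1.3
   vertex 2.8 2.5 0.7
   vertex 1.7 0.4 0.8
  endloop
 endfacet
 facet normal -0.120 -0.223 0.967
  outer loop
   vertex 4.0 3.4 4.8
   vertex 0.4 4.9 4.7
   vertex 4.8 0.8 4.3
  endloop
 endfacet
 facet normal 0.353 0.870 0.345
  outer loop
   vertex 4.0 3.4 4.8
   vertex 2.8 4.8 2.5
   vertex 0.4 4.9 4.7
  endloop
 endfacet
 facet normal 0.890 0.109 -0.443
  outer loop
   vertex 3.3 3.3 1.9
   vertex 4.8 0.8 4.3
   vertex 2.8 2.5 0.7
  endloop
 endfacet
 facet normal 0.671 0.457 -0.584
  outer loop
   vertex 3.3 3.3 1.9
   vertex 2.8 2.5 0.7
   vertex 2.8 4.8 2.5
  endloop
 endfacet
 facet normal 0.916 0.327 -0.232
  outer loop
   vertex 3.3 3.3 1.9
   vertex 4.0 3.4 4.8
   vertex 4.8 0.8 4.3
  endloop
 endfacet
 facet normal 0.892 0.389 -0.229
  outer loop
   vertex 3.3 3.3 1.9
   vertex 2.8 4.8 2.5
   vertex 4.0 3.4 4.8
  endloop
 endfacet
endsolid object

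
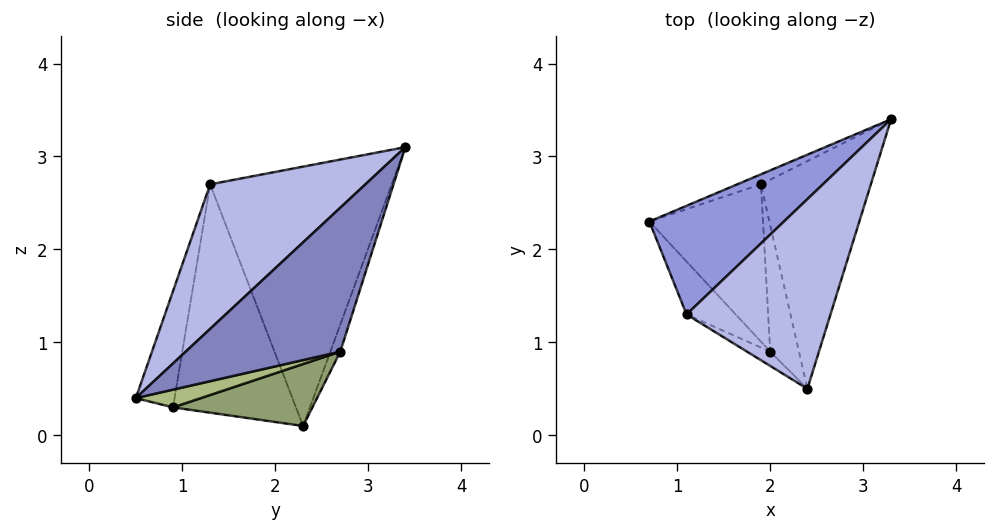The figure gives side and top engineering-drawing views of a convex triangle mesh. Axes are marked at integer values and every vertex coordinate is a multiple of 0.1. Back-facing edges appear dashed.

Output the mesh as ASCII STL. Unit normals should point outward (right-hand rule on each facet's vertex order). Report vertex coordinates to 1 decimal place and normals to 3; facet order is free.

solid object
 facet normal -0.203 0.963 -0.177
  outer loop
   vertex 1.9 2.7 0.9
   vertex 0.7 2.3 0.1
   vertex 3.3 3.4 3.1
  endloop
 endfacet
 facet normal 0.757 0.304 -0.578
  outer loop
   vertex 1.9 2.7 0.9
   vertex 3.3 3.4 3.1
   vertex 2.4 0.5 0.4
  endloop
 endfacet
 facet normal -0.679 0.644 0.352
  outer loop
   vertex 1.1 1.3 2.7
   vertex 3.3 3.4 3.1
   vertex 0.7 2.3 0.1
  endloop
 endfacet
 facet normal 0.533 -0.659 0.530
  outer loop
   vertex 1.1 1.3 2.7
   vertex 2.4 0.5 0.4
   vertex 3.3 3.4 3.1
  endloop
 endfacet
 facet normal 0.456 0.304 -0.836
  outer loop
   vertex 2.0 0.9 0.3
   vertex 0.7 2.3 0.1
   vertex 1.9 2.7 0.9
  endloop
 endfacet
 facet normal 0.502 0.299 -0.812
  outer loop
   vertex 2.0 0.9 0.3
   vertex 1.9 2.7 0.9
   vertex 2.4 0.5 0.4
  endloop
 endfacet
 facet normal -0.713 -0.684 -0.153
  outer loop
   vertex 2.0 0.9 0.3
   vertex 1.1 1.3 2.7
   vertex 0.7 2.3 0.1
  endloop
 endfacet
 facet normal -0.683 -0.717 -0.137
  outer loop
   vertex 2.0 0.9 0.3
   vertex 2.4 0.5 0.4
   vertex 1.1 1.3 2.7
  endloop
 endfacet
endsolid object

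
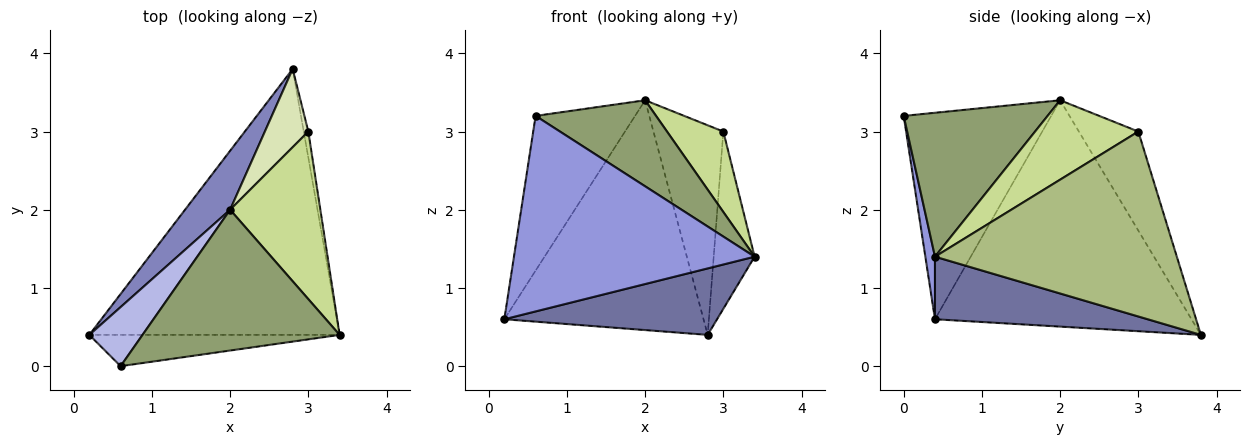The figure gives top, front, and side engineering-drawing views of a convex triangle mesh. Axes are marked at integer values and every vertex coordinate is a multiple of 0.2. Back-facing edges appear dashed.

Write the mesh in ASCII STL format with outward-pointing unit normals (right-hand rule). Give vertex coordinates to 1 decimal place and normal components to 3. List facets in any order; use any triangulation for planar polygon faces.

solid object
 facet normal 0.236 -0.236 -0.943
  outer loop
   vertex 2.8 3.8 0.4
   vertex 3.4 0.4 1.4
   vertex 0.2 0.4 0.6
  endloop
 endfacet
 facet normal -0.780 0.606 0.155
  outer loop
   vertex 2.0 2.0 3.4
   vertex 2.8 3.8 0.4
   vertex 0.2 0.4 0.6
  endloop
 endfacet
 facet normal 0.039 -0.987 -0.158
  outer loop
   vertex 0.6 0.0 3.2
   vertex 0.2 0.4 0.6
   vertex 3.4 0.4 1.4
  endloop
 endfacet
 facet normal -0.811 0.547 0.209
  outer loop
   vertex 0.6 0.0 3.2
   vertex 2.0 2.0 3.4
   vertex 0.2 0.4 0.6
  endloop
 endfacet
 facet normal 0.529 -0.443 0.724
  outer loop
   vertex 0.6 0.0 3.2
   vertex 3.4 0.4 1.4
   vertex 2.0 2.0 3.4
  endloop
 endfacet
 facet normal 0.986 0.167 -0.025
  outer loop
   vertex 3.0 3.0 3.0
   vertex 3.4 0.4 1.4
   vertex 2.8 3.8 0.4
  endloop
 endfacet
 facet normal 0.622 -0.339 0.706
  outer loop
   vertex 3.0 3.0 3.0
   vertex 2.0 2.0 3.4
   vertex 3.4 0.4 1.4
  endloop
 endfacet
 facet normal -0.623 0.733 0.273
  outer loop
   vertex 3.0 3.0 3.0
   vertex 2.8 3.8 0.4
   vertex 2.0 2.0 3.4
  endloop
 endfacet
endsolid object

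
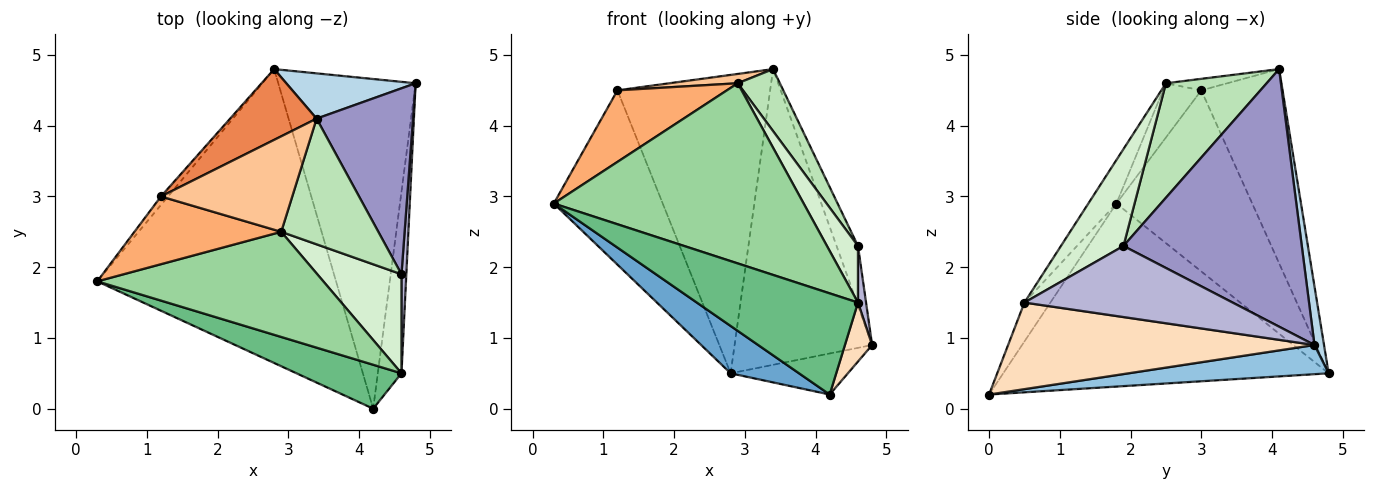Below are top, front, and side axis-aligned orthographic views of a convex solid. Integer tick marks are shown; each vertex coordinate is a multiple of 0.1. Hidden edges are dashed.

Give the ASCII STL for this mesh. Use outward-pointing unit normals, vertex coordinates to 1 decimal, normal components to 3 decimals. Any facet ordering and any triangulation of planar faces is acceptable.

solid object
 facet normal -0.604 -0.127 -0.787
  outer loop
   vertex 2.8 4.8 0.5
   vertex 4.2 0.0 0.2
   vertex 0.3 1.8 2.9
  endloop
 endfacet
 facet normal 0.206 0.121 -0.971
  outer loop
   vertex 2.8 4.8 0.5
   vertex 4.8 4.6 0.9
   vertex 4.2 0.0 0.2
  endloop
 endfacet
 facet normal 0.068 0.986 0.151
  outer loop
   vertex 2.8 4.8 0.5
   vertex 3.4 4.1 4.8
   vertex 4.8 4.6 0.9
  endloop
 endfacet
 facet normal -0.780 0.625 -0.030
  outer loop
   vertex 1.2 3.0 4.5
   vertex 2.8 4.8 0.5
   vertex 0.3 1.8 2.9
  endloop
 endfacet
 facet normal -0.460 0.864 0.205
  outer loop
   vertex 1.2 3.0 4.5
   vertex 3.4 4.1 4.8
   vertex 2.8 4.8 0.5
  endloop
 endfacet
 facet normal -0.246 -0.704 0.666
  outer loop
   vertex 1.2 3.0 4.5
   vertex 0.3 1.8 2.9
   vertex 2.9 2.5 4.6
  endloop
 endfacet
 facet normal -0.087 -0.097 0.992
  outer loop
   vertex 1.2 3.0 4.5
   vertex 2.9 2.5 4.6
   vertex 3.4 4.1 4.8
  endloop
 endfacet
 facet normal 0.961 -0.085 -0.263
  outer loop
   vertex 4.6 0.5 1.5
   vertex 4.2 0.0 0.2
   vertex 4.8 4.6 0.9
  endloop
 endfacet
 facet normal -0.146 -0.907 0.394
  outer loop
   vertex 4.6 0.5 1.5
   vertex 0.3 1.8 2.9
   vertex 4.2 0.0 0.2
  endloop
 endfacet
 facet normal -0.097 -0.860 0.502
  outer loop
   vertex 4.6 0.5 1.5
   vertex 2.9 2.5 4.6
   vertex 0.3 1.8 2.9
  endloop
 endfacet
 facet normal 0.726 -0.304 0.616
  outer loop
   vertex 4.6 1.9 2.3
   vertex 3.4 4.1 4.8
   vertex 2.9 2.5 4.6
  endloop
 endfacet
 facet normal 0.707 -0.351 0.614
  outer loop
   vertex 4.6 1.9 2.3
   vertex 2.9 2.5 4.6
   vertex 4.6 0.5 1.5
  endloop
 endfacet
 facet normal 0.931 0.112 0.348
  outer loop
   vertex 4.6 1.9 2.3
   vertex 4.8 4.6 0.9
   vertex 3.4 4.1 4.8
  endloop
 endfacet
 facet normal 0.997 -0.039 0.068
  outer loop
   vertex 4.6 1.9 2.3
   vertex 4.6 0.5 1.5
   vertex 4.8 4.6 0.9
  endloop
 endfacet
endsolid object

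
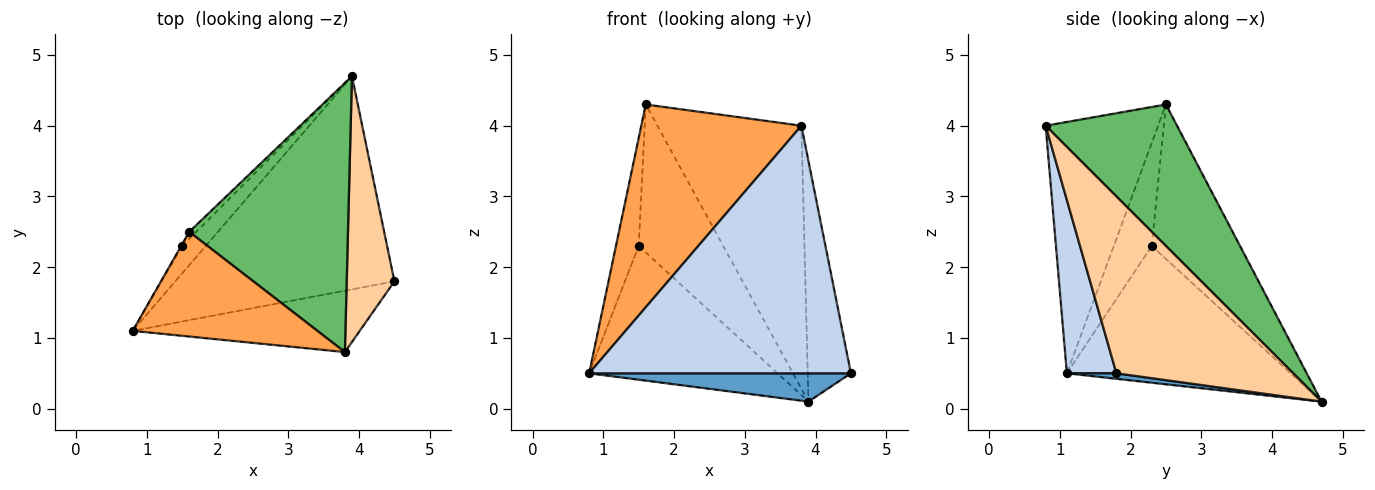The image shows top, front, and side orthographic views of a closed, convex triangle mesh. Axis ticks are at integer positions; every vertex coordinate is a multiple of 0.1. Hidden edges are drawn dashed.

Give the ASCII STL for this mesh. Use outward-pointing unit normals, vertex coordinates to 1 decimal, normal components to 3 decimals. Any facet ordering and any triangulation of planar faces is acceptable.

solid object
 facet normal 0.025 -0.132 -0.991
  outer loop
   vertex 3.9 4.7 0.1
   vertex 4.5 1.8 0.5
   vertex 0.8 1.1 0.5
  endloop
 endfacet
 facet normal 0.181 -0.955 -0.237
  outer loop
   vertex 3.8 0.8 4.0
   vertex 0.8 1.1 0.5
   vertex 4.5 1.8 0.5
  endloop
 endfacet
 facet normal -0.529 -0.754 0.389
  outer loop
   vertex 3.8 0.8 4.0
   vertex 1.6 2.5 4.3
   vertex 0.8 1.1 0.5
  endloop
 endfacet
 facet normal 0.940 0.229 0.253
  outer loop
   vertex 3.8 0.8 4.0
   vertex 4.5 1.8 0.5
   vertex 3.9 4.7 0.1
  endloop
 endfacet
 facet normal 0.538 0.589 0.603
  outer loop
   vertex 3.8 0.8 4.0
   vertex 3.9 4.7 0.1
   vertex 1.6 2.5 4.3
  endloop
 endfacet
 facet normal -0.758 0.639 -0.131
  outer loop
   vertex 1.5 2.3 2.3
   vertex 3.9 4.7 0.1
   vertex 0.8 1.1 0.5
  endloop
 endfacet
 facet normal -0.858 0.513 -0.008
  outer loop
   vertex 1.5 2.3 2.3
   vertex 0.8 1.1 0.5
   vertex 1.6 2.5 4.3
  endloop
 endfacet
 facet normal -0.722 0.691 -0.033
  outer loop
   vertex 1.5 2.3 2.3
   vertex 1.6 2.5 4.3
   vertex 3.9 4.7 0.1
  endloop
 endfacet
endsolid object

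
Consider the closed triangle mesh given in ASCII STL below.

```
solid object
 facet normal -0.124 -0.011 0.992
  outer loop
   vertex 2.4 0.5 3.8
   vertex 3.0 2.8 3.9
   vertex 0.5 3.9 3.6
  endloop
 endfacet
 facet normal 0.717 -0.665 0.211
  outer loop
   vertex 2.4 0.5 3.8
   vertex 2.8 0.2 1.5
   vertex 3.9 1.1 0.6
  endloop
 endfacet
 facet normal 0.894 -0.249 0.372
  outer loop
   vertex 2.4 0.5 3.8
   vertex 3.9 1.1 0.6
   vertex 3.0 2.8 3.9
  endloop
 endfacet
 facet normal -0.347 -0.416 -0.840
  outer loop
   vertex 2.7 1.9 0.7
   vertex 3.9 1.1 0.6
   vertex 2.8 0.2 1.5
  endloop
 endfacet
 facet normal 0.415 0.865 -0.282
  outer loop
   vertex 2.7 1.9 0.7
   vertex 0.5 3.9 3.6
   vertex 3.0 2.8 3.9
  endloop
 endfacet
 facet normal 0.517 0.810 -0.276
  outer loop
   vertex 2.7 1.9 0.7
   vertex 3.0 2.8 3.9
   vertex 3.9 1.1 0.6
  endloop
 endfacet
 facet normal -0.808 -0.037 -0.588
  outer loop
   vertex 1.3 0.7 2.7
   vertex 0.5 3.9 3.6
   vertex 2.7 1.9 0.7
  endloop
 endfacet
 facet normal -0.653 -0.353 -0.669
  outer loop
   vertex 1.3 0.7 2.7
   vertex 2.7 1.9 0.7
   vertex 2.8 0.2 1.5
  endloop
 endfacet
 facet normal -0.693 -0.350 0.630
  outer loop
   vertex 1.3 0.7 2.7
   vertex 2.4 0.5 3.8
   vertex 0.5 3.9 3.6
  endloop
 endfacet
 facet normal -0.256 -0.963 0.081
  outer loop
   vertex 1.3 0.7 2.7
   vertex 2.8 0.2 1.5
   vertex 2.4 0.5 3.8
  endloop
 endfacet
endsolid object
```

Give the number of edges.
15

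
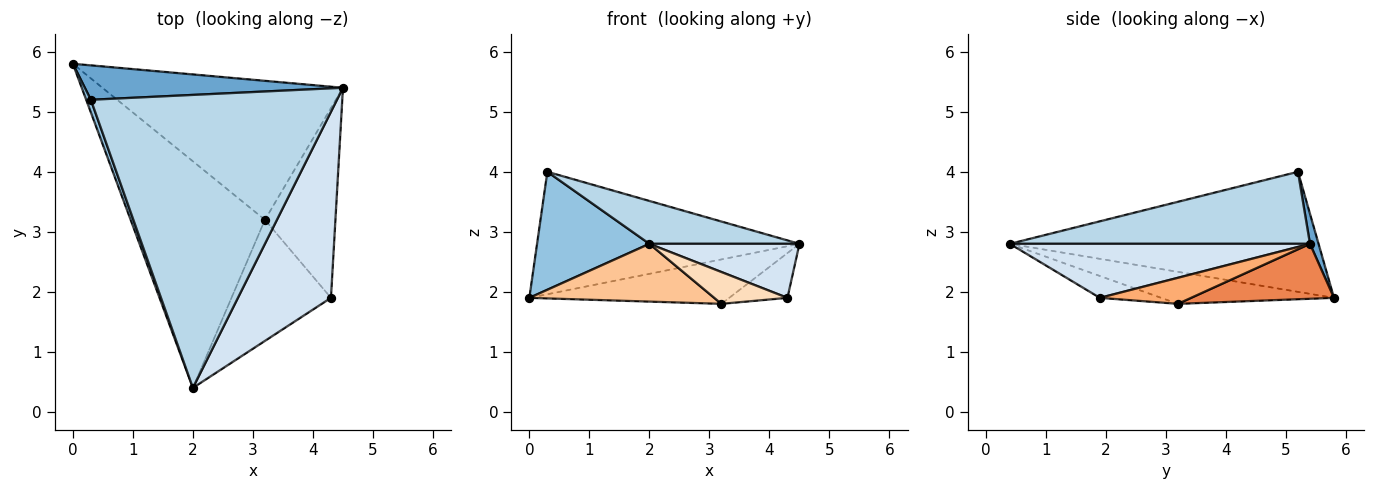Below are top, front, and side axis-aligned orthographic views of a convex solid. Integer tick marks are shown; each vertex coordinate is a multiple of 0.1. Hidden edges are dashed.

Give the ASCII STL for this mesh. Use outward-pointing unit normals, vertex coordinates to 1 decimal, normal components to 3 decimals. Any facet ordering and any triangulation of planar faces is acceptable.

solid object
 facet normal 0.031 0.962 0.270
  outer loop
   vertex 0.3 5.2 4.0
   vertex 4.5 5.4 2.8
   vertex 0.0 5.8 1.9
  endloop
 endfacet
 facet normal -0.939 -0.342 0.037
  outer loop
   vertex 0.3 5.2 4.0
   vertex 0.0 5.8 1.9
   vertex 2.0 0.4 2.8
  endloop
 endfacet
 facet normal 0.278 -0.139 0.950
  outer loop
   vertex 0.3 5.2 4.0
   vertex 2.0 0.4 2.8
   vertex 4.5 5.4 2.8
  endloop
 endfacet
 facet normal 0.487 -0.244 0.839
  outer loop
   vertex 4.3 1.9 1.9
   vertex 4.5 5.4 2.8
   vertex 2.0 0.4 2.8
  endloop
 endfacet
 facet normal 0.213 0.297 -0.931
  outer loop
   vertex 3.2 3.2 1.8
   vertex 0.0 5.8 1.9
   vertex 4.5 5.4 2.8
  endloop
 endfacet
 facet normal 0.339 0.216 -0.916
  outer loop
   vertex 3.2 3.2 1.8
   vertex 4.5 5.4 2.8
   vertex 4.3 1.9 1.9
  endloop
 endfacet
 facet normal -0.225 -0.241 -0.944
  outer loop
   vertex 3.2 3.2 1.8
   vertex 2.0 0.4 2.8
   vertex 0.0 5.8 1.9
  endloop
 endfacet
 facet normal -0.208 -0.249 -0.946
  outer loop
   vertex 3.2 3.2 1.8
   vertex 4.3 1.9 1.9
   vertex 2.0 0.4 2.8
  endloop
 endfacet
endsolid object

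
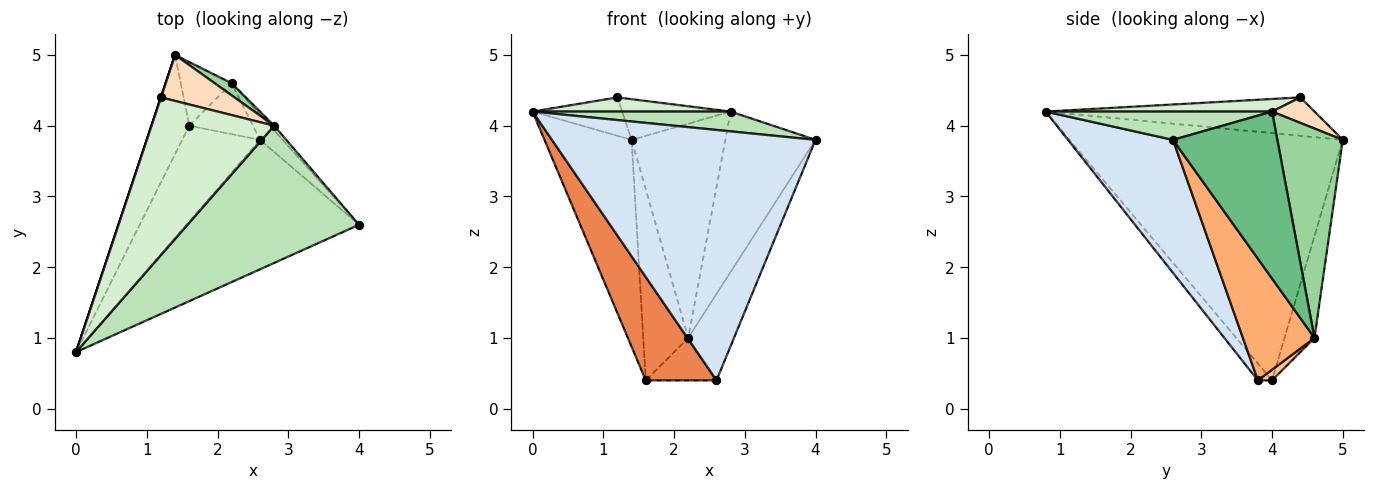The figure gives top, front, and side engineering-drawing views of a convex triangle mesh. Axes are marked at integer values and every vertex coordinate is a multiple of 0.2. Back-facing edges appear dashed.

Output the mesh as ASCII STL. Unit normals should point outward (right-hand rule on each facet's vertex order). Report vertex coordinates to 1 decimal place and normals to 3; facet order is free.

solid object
 facet normal -0.943 0.301 -0.144
  outer loop
   vertex 1.6 4.0 0.4
   vertex 0.0 0.8 4.2
   vertex 1.4 5.0 3.8
  endloop
 endfacet
 facet normal -0.535 0.802 -0.267
  outer loop
   vertex 2.2 4.6 1.0
   vertex 1.6 4.0 0.4
   vertex 1.4 5.0 3.8
  endloop
 endfacet
 facet normal -0.949 0.316 0.000
  outer loop
   vertex 1.2 4.4 4.4
   vertex 1.4 5.0 3.8
   vertex 0.0 0.8 4.2
  endloop
 endfacet
 facet normal 0.334 -0.837 -0.433
  outer loop
   vertex 2.6 3.8 0.4
   vertex 4.0 2.6 3.8
   vertex 0.0 0.8 4.2
  endloop
 endfacet
 facet normal -0.145 -0.726 -0.672
  outer loop
   vertex 2.6 3.8 0.4
   vertex 0.0 0.8 4.2
   vertex 1.6 4.0 0.4
  endloop
 endfacet
 facet normal 0.832 0.532 -0.155
  outer loop
   vertex 2.6 3.8 0.4
   vertex 2.2 4.6 1.0
   vertex 4.0 2.6 3.8
  endloop
 endfacet
 facet normal 0.127 0.635 -0.762
  outer loop
   vertex 2.6 3.8 0.4
   vertex 1.6 4.0 0.4
   vertex 2.2 4.6 1.0
  endloop
 endfacet
 facet normal 0.251 0.641 0.725
  outer loop
   vertex 2.8 4.0 4.2
   vertex 1.4 5.0 3.8
   vertex 1.2 4.4 4.4
  endloop
 endfacet
 facet normal 0.756 0.654 -0.019
  outer loop
   vertex 2.8 4.0 4.2
   vertex 4.0 2.6 3.8
   vertex 2.2 4.6 1.0
  endloop
 endfacet
 facet normal 0.572 0.819 0.046
  outer loop
   vertex 2.8 4.0 4.2
   vertex 2.2 4.6 1.0
   vertex 1.4 5.0 3.8
  endloop
 endfacet
 facet normal 0.161 -0.141 0.977
  outer loop
   vertex 2.8 4.0 4.2
   vertex 0.0 0.8 4.2
   vertex 4.0 2.6 3.8
  endloop
 endfacet
 facet normal 0.102 -0.089 0.991
  outer loop
   vertex 2.8 4.0 4.2
   vertex 1.2 4.4 4.4
   vertex 0.0 0.8 4.2
  endloop
 endfacet
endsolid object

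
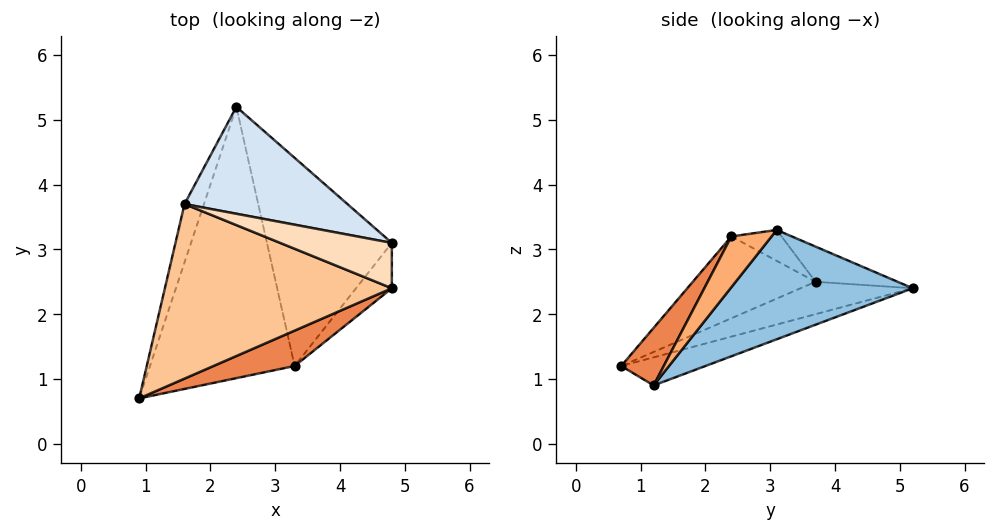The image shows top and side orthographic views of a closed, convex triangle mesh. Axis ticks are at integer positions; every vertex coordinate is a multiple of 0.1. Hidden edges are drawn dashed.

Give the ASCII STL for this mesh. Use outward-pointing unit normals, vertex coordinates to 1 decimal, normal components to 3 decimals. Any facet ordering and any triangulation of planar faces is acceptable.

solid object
 facet normal -0.181 0.309 -0.934
  outer loop
   vertex 3.3 1.2 0.9
   vertex 0.9 0.7 1.2
   vertex 2.4 5.2 2.4
  endloop
 endfacet
 facet normal 0.605 0.395 -0.691
  outer loop
   vertex 3.3 1.2 0.9
   vertex 2.4 5.2 2.4
   vertex 4.8 3.1 3.3
  endloop
 endfacet
 facet normal -0.790 0.390 -0.474
  outer loop
   vertex 1.6 3.7 2.5
   vertex 2.4 5.2 2.4
   vertex 0.9 0.7 1.2
  endloop
 endfacet
 facet normal -0.208 0.175 0.962
  outer loop
   vertex 1.6 3.7 2.5
   vertex 4.8 3.1 3.3
   vertex 2.4 5.2 2.4
  endloop
 endfacet
 facet normal 0.232 -0.916 0.327
  outer loop
   vertex 4.8 2.4 3.2
   vertex 0.9 0.7 1.2
   vertex 3.3 1.2 0.9
  endloop
 endfacet
 facet normal 0.815 0.082 -0.574
  outer loop
   vertex 4.8 2.4 3.2
   vertex 3.3 1.2 0.9
   vertex 4.8 3.1 3.3
  endloop
 endfacet
 facet normal -0.322 -0.312 0.894
  outer loop
   vertex 4.8 2.4 3.2
   vertex 1.6 3.7 2.5
   vertex 0.9 0.7 1.2
  endloop
 endfacet
 facet normal -0.264 -0.136 0.955
  outer loop
   vertex 4.8 2.4 3.2
   vertex 4.8 3.1 3.3
   vertex 1.6 3.7 2.5
  endloop
 endfacet
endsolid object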